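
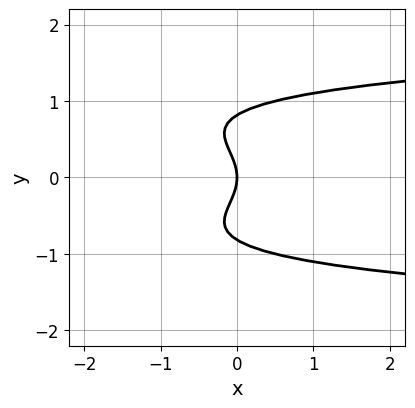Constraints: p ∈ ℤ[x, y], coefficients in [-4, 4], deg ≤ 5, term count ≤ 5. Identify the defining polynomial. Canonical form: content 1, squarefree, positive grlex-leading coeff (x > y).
(a) The degree is 4 — a generic line meets the curve in up to 4 points.
(b) Symmetries: mirror symmetry y ↦ −y ⇒ only even powers of y.
(c) Against the integer gridlines: one x-axis crossing is at x = 0; it crosses the y-axis at the gridline y = 0.
(d) Assembling these constraints gives the stated polynomial.

3*y^4 - 2*y^2 - 2*x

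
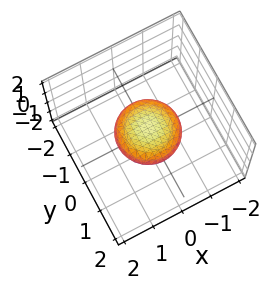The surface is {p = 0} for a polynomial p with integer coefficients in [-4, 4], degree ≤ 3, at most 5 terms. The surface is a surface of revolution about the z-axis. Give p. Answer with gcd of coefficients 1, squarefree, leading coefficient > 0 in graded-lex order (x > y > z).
x^2 + y^2 + 3*z^2 - 1

(a) deg p = 2. The shape is more complex than any degree-1 surface.
(b) Symmetries: every cross-section ⟂ z is a circle, so x, y appear only via x² + y².
(c) From the visible intercepts: among the integer gridlines, it crosses the x-axis at x ∈ {-1, 1}; among the integer gridlines, it crosses the y-axis at y ∈ {-1, 1}; a circular section at z = 0 has radius exactly 1.
(d) Assembling these constraints gives the stated polynomial.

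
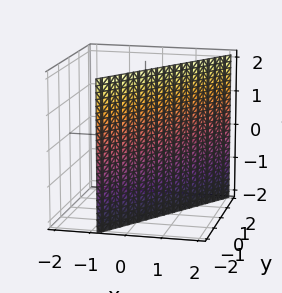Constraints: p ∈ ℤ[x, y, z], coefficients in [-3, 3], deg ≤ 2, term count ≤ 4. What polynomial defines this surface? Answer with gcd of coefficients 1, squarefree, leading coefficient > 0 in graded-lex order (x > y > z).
3*x - 2*y - 2

1. Degree: the surface is flat (a plane), so deg p = 1.
2. From the axis intercepts and sections: it misses every integer gridline on the z-axis; it meets the y-axis at y = -1 (among the integer gridlines).
3. Assembling these constraints gives the stated polynomial.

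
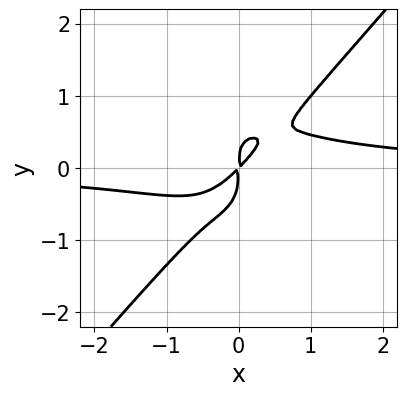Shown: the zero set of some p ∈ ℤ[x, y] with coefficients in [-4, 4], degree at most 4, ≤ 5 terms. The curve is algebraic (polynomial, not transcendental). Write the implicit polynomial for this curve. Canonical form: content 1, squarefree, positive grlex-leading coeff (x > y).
1. Degree: a generic line meets the curve in up to 4 points, so deg p = 4.
2. Matching integer coefficients to the picture gives p.

3*x^3*y - 2*y^4 - x*y^2 - 2*x^2 + 2*x*y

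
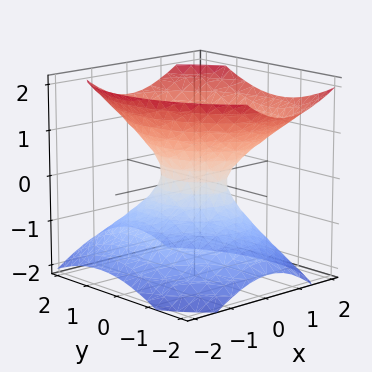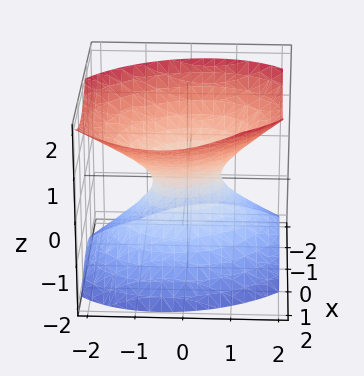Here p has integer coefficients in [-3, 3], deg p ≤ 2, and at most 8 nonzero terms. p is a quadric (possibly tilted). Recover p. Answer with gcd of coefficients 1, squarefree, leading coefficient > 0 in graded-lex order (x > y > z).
3*x^2 + x*y - x*z + 2*y^2 - 3*z^2 - 1

First, deg p = 2. The shape is more complex than any degree-1 surface.
Then, from the visible intercepts: no z-intercept at any integer in the box.
Finally, solving for integer coefficients yields p as stated.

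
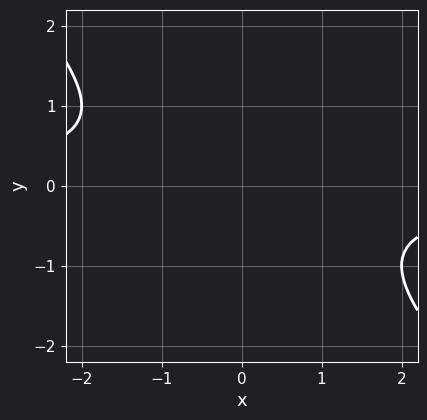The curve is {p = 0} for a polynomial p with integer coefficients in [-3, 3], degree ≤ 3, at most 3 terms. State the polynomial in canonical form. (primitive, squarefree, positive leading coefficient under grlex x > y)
x*y + y^2 + 1

Degree: the shape is more complex than any degree-1 curve, so deg p = 2.
From the visible intercepts: the curve avoids every integer x-axis point in the box; the curve avoids every integer y-axis point in the box.
Together with the visible shape, these determine p as stated.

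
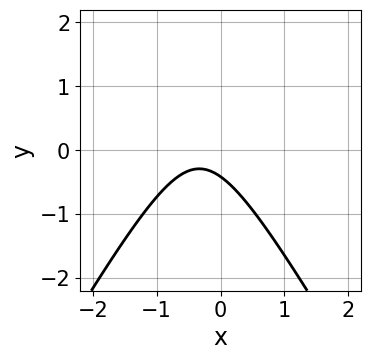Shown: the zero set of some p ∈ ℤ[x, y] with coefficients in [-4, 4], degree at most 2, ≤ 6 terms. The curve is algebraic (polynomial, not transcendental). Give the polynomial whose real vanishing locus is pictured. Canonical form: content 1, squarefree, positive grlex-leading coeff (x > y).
3*x^2 - y^2 + 2*x + 2*y + 1

(a) Degree: the shape is more complex than any degree-1 curve, so deg p = 2.
(b) From the axis intercepts and sections: it misses every integer gridline on the x-axis.
(c) Putting this together gives p.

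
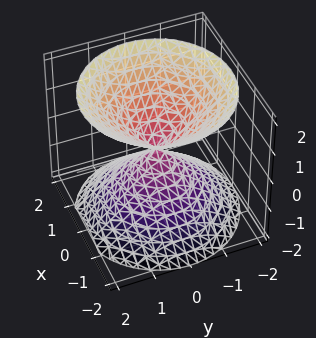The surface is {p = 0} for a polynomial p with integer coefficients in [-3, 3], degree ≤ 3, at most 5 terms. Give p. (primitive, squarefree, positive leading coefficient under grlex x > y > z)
x^2 + y^2 - z^2

The picture has 2 separate pieces.
deg p = 2.
Symmetries: the z ↦ −z reflection is a symmetry, so z appears only in even powers; rotational symmetry about the z-axis ⇒ p depends on x, y only through x² + y².
Observable constraints: it meets the z-axis at z = 0 (among the integer gridlines); it crosses the x-axis at the gridline x = 0; it crosses the y-axis at the gridline y = 0.
Matching integer coefficients to the picture gives p.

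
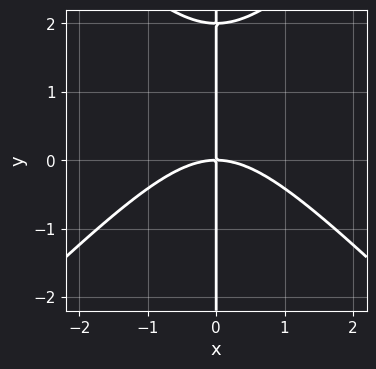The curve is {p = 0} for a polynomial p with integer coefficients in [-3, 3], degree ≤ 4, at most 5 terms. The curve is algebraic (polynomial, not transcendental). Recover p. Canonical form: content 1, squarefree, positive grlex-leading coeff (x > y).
(a) The degree is 3 — no degree-2 curve has this shape.
(b) From the axis intercepts and sections: it crosses the x-axis at the gridline x = 0; every point of the y-axis in the box is on the curve.
(c) Together with the visible shape, these determine p as stated.

x^3 - x*y^2 + 2*x*y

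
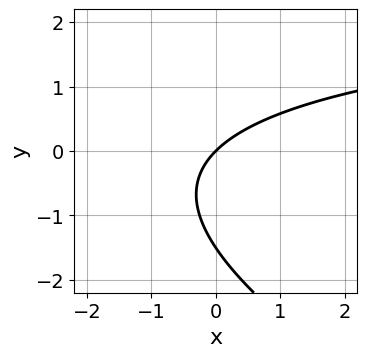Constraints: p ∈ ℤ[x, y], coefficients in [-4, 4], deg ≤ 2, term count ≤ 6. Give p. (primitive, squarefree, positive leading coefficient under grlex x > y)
x*y + 2*y^2 - 3*x + 3*y

(a) The degree is 2 — the shape is more complex than any degree-1 curve.
(b) Reading off the gridlines: one y-axis crossing is at y = 0; it crosses the x-axis at the gridline x = 0.
(c) Together with the visible shape, these determine p as stated.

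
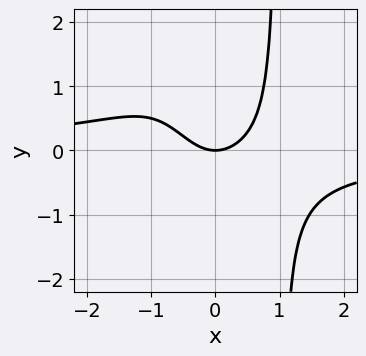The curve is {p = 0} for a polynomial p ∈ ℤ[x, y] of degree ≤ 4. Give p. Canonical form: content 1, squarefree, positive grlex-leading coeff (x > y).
x^3*y + x^2 - y

1. Degree: a generic line meets the curve in up to 4 points, so deg p = 4.
2. Checking where it meets the axes: it crosses the y-axis at the gridline y = 0; it meets the x-axis at x = 0 (among the integer gridlines).
3. Solving for integer coefficients yields p as stated.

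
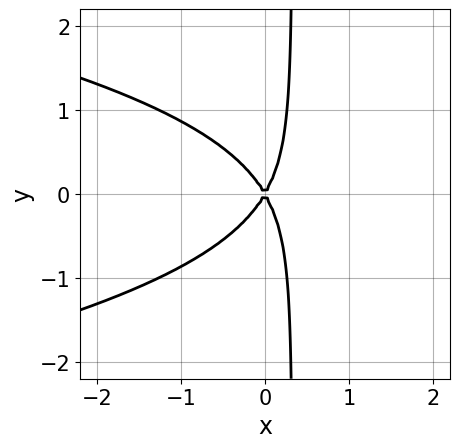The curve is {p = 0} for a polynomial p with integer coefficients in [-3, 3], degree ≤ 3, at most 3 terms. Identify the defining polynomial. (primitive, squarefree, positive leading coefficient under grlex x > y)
(a) Degree: a generic line meets the curve in up to 3 points, so deg p = 3.
(b) Symmetries: mirror symmetry y ↦ −y ⇒ only even powers of y.
(c) Reading off the gridlines: one y-axis crossing is at y = 0; it crosses the x-axis at the gridline x = 0.
(d) The integer polynomial consistent with all of this is the stated p.

3*x*y^2 + 3*x^2 - y^2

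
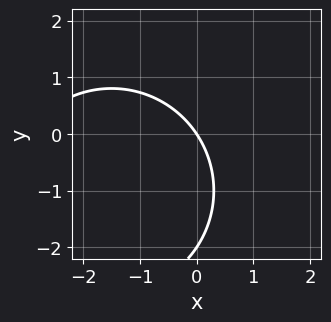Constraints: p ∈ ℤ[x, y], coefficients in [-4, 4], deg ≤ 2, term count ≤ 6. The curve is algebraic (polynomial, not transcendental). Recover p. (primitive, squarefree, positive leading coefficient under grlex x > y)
x^2 + y^2 + 3*x + 2*y

1. The degree is 2 — no degree-1 curve has this shape.
2. Checking where it meets the axes: the y-axis gridline crossings are at y ∈ {-2, 0}; one x-axis crossing is at x = 0.
3. Together with the visible shape, these determine p as stated.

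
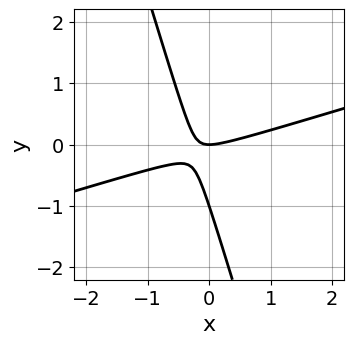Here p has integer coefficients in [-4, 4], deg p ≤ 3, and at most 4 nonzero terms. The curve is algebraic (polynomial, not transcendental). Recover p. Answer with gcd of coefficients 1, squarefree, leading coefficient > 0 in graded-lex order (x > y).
First, deg p = 2.
Then, from the visible intercepts: it meets the x-axis at x = 0 (among the integer gridlines); the y-axis gridline crossings are at y ∈ {-1, 0}.
Finally, solving for integer coefficients yields p as stated.

x^2 - 3*x*y - y^2 - y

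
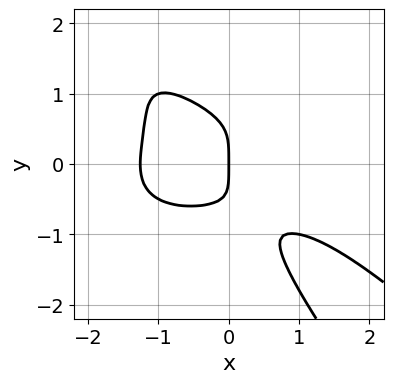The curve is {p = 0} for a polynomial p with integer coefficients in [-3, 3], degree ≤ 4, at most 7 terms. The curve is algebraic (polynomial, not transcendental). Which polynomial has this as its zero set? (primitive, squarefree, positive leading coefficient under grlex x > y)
Degree: a generic line meets the curve in up to 4 points, so deg p = 4.
From the visible intercepts: it crosses the y-axis at the gridline y = 0; it crosses the x-axis at the gridline x = 0.
Matching integer coefficients to the picture gives p.

x^4 + 3*x*y^3 + 2*y^4 - 2*x*y^2 + 2*x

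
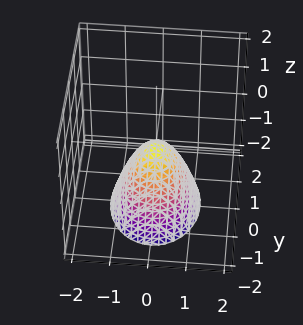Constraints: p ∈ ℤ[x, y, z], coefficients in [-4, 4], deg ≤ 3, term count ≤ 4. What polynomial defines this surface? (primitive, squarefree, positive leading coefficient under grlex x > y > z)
3*x^2 + 2*y^2 + 2*z

deg p = 2. A paraboloid; a quadric.
Symmetries: the y ↦ −y reflection is a symmetry, so y appears only in even powers; it's symmetric under x → −x, forcing even powers of x.
Reading off the gridlines: it crosses the z-axis at the gridline z = 0; it meets the x-axis at x = 0 (among the integer gridlines).
Assembling these constraints gives the stated polynomial.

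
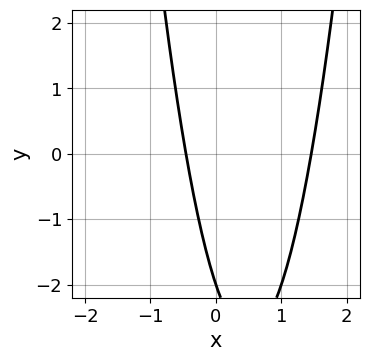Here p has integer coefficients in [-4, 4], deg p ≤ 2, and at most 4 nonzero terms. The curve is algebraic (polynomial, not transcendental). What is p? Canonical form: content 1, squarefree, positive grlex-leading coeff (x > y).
3*x^2 - 3*x - y - 2

Degree: a generic line meets the curve in up to 2 points, so deg p = 2.
From the visible intercepts: it crosses the y-axis at the gridline y = -2.
Fitting integer coefficients to these (and the overall shape) gives p.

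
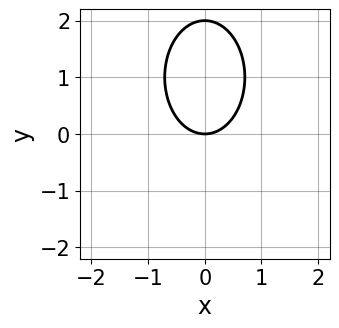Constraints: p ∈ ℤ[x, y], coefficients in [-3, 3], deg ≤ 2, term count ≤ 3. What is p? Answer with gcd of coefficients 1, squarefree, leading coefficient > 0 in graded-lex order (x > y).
Degree: a generic line meets the curve in up to 2 points, so deg p = 2.
Symmetries: mirror symmetry x ↦ −x ⇒ only even powers of x.
From the visible intercepts: it meets the x-axis at x = 0 (among the integer gridlines); among the integer gridlines, it crosses the y-axis at y ∈ {0, 2}.
Fitting integer coefficients to these (and the overall shape) gives p.

2*x^2 + y^2 - 2*y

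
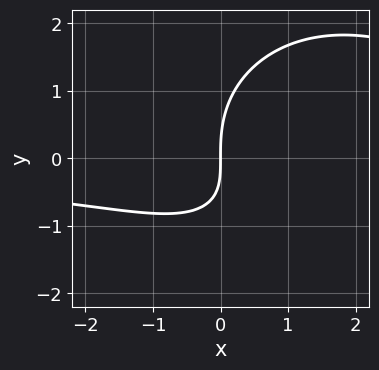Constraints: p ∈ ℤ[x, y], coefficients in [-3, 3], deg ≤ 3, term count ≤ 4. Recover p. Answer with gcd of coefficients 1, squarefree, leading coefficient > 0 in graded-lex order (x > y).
x^2*y + y^3 - 2*x*y - 3*x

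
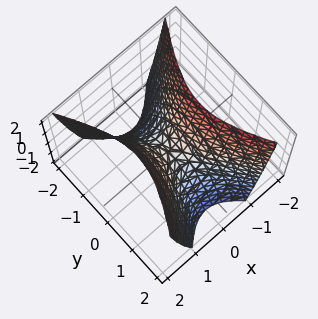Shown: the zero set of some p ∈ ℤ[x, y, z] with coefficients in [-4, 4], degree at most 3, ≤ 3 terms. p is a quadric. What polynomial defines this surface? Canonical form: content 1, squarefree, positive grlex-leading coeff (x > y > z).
(a) deg p = 2. A saddle surface; a quadric.
(b) Symmetries: the y ↦ −y reflection is a symmetry, so y appears only in even powers; mirror symmetry x ↦ −x ⇒ only even powers of x.
(c) Observable constraints: it crosses the z-axis at the gridline z = 0; one x-axis crossing is at x = 0; it meets the y-axis at y = 0 (among the integer gridlines).
(d) Fitting integer coefficients to these (and the overall shape) gives p.

2*x^2 - y^2 - z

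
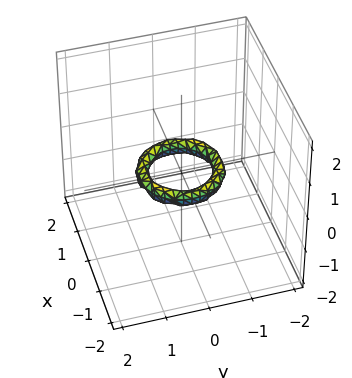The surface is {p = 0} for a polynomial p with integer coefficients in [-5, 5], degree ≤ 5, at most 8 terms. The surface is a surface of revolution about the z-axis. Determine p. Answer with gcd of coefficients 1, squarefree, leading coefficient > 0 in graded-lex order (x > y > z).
First, the degree is 4 — the shape is more complex than any degree-3 surface.
Next, symmetry: the surface is invariant under rotation about z: p = q(x² + y², z).
Then, from the axis intercepts and sections: a circular section at z = 0 has radius between 0 and 1; the y-axis gridline crossings are at y ∈ {-1, 1}; among the integer gridlines, it crosses the x-axis at x ∈ {-1, 1}; it misses every integer gridline on the z-axis.
Finally, putting this together gives p.

2*x^4 + 4*x^2*y^2 + 2*y^4 - 3*x^2 - 3*y^2 + 3*z^2 + 1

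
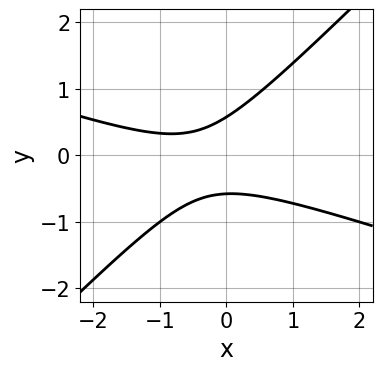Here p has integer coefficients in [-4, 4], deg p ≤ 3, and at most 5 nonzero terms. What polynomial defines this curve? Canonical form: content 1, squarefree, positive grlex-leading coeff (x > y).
Degree: a generic line meets the curve in up to 2 points, so deg p = 2.
Observable constraints: it misses every integer gridline on the x-axis.
The integer polynomial consistent with all of this is the stated p.

x^2 + 2*x*y - 3*y^2 + x + 1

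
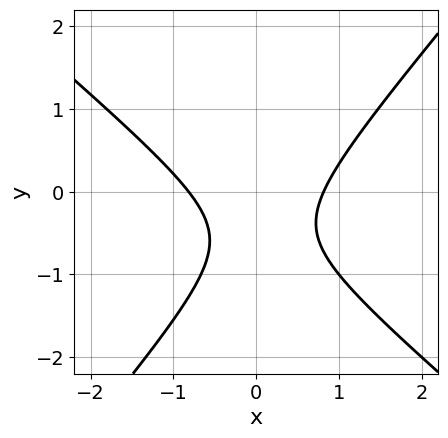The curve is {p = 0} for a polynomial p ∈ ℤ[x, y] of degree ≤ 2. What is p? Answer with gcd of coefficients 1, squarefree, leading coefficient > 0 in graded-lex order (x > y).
(a) Degree: no degree-1 curve has this shape, so deg p = 2.
(b) From the axis intercepts and sections: no y-intercept at any integer in the box.
(c) The integer polynomial consistent with all of this is the stated p.

3*x^2 + x*y - 3*y^2 - 3*y - 2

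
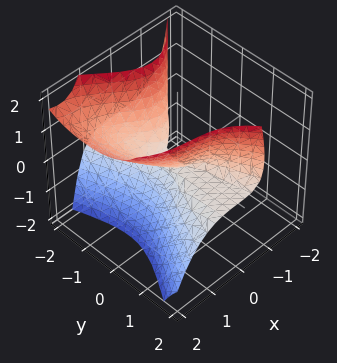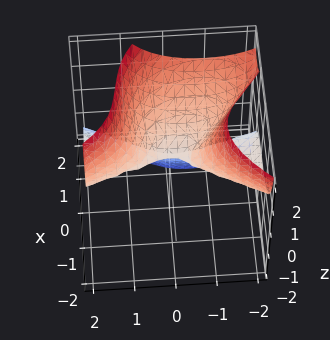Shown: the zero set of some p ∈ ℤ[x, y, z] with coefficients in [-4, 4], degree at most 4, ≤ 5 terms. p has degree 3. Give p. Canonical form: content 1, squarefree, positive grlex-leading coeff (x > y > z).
The degree is 3 — no degree-2 surface has this shape.
Observable constraints: every point of the y-axis in the box is on the surface; one x-axis crossing is at x = 0.
Matching integer coefficients to the picture gives p.

x^3 - x^2*z + x*y*z + y^2*z - z^2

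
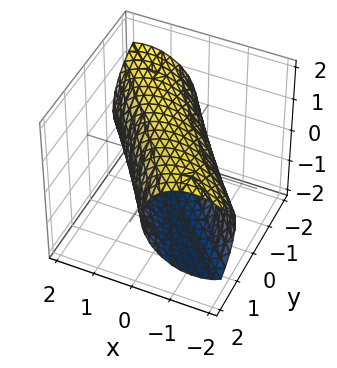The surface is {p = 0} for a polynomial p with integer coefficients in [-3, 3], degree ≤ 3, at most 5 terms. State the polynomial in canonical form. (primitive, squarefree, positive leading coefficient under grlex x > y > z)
(a) The degree is 2 — no degree-1 surface has this shape.
(b) Solving for integer coefficients yields p as stated.

2*x^2 + 3*x*y + y^2 + 2*z^2 - 3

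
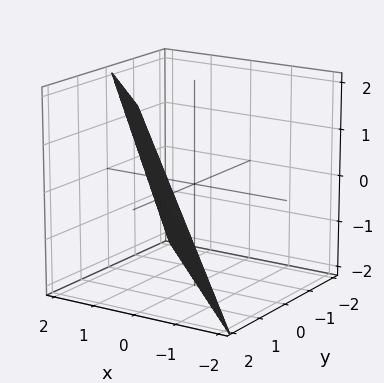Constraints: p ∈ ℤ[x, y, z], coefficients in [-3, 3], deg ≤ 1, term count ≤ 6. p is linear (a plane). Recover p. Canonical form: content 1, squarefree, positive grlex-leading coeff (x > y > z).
2*x + 2*y - z - 2

1. The degree is 1 — every cross-section is a straight line — this is a plane.
2. Observable constraints: it meets the z-axis at z = -2 (among the integer gridlines); it meets the y-axis at y = 1 (among the integer gridlines); it crosses the x-axis at the gridline x = 1.
3. Assembling these constraints gives the stated polynomial.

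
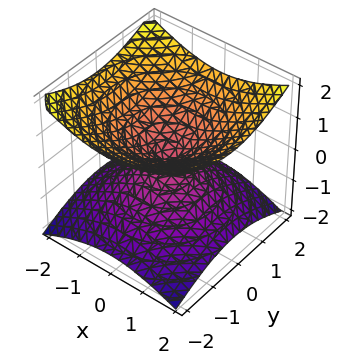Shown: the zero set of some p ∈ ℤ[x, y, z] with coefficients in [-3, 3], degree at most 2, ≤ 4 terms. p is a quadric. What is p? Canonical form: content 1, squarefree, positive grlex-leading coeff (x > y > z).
1. deg p = 2. Two nappes meeting at a single point; a quadric.
2. Symmetries: it's symmetric under z → −z, forcing even powers of z; the surface is invariant under rotation about z: p = q(x² + y², z).
3. Checking where it meets the axes: it meets the y-axis at y = 0 (among the integer gridlines); a circular section at z = -1 has radius between 1 and 2.
4. Solving for integer coefficients yields p as stated.

x^2 + y^2 - 2*z^2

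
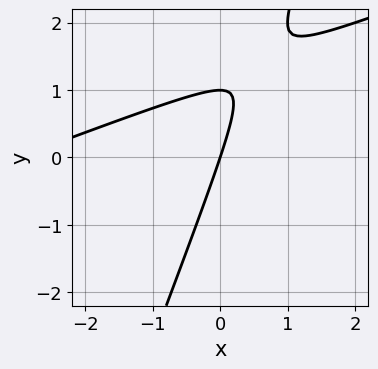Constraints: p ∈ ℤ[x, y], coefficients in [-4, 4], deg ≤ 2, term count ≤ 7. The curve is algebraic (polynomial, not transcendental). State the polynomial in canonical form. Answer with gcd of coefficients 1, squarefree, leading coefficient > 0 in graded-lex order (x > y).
x^2 - 3*x*y + y^2 + 3*x - y

First, degree: no degree-1 curve has this shape, so deg p = 2.
Next, against the integer gridlines: the y-axis gridline crossings are at y ∈ {0, 1}; it meets the x-axis at x = 0 (among the integer gridlines).
Finally, the integer polynomial consistent with all of this is the stated p.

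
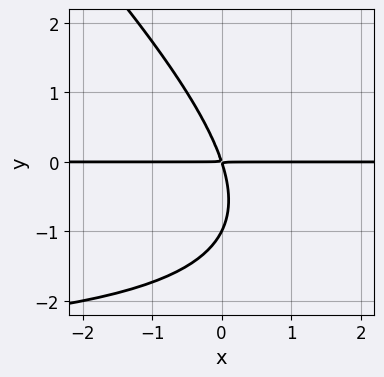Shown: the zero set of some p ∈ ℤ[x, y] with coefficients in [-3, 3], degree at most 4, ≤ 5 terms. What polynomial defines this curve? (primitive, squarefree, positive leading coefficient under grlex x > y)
x*y^2 + y^3 + 3*x*y + y^2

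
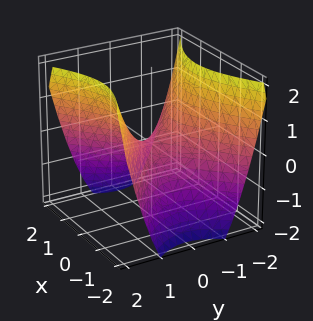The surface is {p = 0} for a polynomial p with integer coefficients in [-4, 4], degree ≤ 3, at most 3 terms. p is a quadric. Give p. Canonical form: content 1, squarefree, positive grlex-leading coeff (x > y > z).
First, the degree is 2 — a saddle surface; a quadric.
Then, symmetries: mirror symmetry y ↦ −y ⇒ only even powers of y; mirror symmetry x ↦ −x ⇒ only even powers of x.
Next, reading off the gridlines: it meets the z-axis at z = 0 (among the integer gridlines); one x-axis crossing is at x = 0; one y-axis crossing is at y = 0.
Finally, these observations pin down the coefficients.

2*x^2 - 3*y^2 + 3*z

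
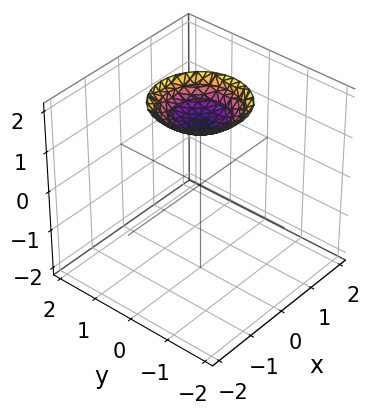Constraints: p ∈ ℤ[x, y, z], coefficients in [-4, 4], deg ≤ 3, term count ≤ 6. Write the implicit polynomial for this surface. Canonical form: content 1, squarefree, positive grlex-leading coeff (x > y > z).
x^2 + y^2 - 2*z + 3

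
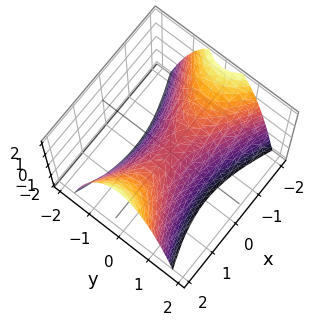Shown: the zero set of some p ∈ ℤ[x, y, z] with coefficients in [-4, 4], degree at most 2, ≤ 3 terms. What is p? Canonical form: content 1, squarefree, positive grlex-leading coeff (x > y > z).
x^2 - 3*y^2 - 2*z

deg p = 2. A hyperbolic paraboloid; a quadric.
Symmetries: the x ↦ −x reflection is a symmetry, so x appears only in even powers; the y ↦ −y reflection is a symmetry, so y appears only in even powers.
From the visible intercepts: it meets the y-axis at y = 0 (among the integer gridlines); it crosses the x-axis at the gridline x = 0; it crosses the z-axis at the gridline z = 0.
Matching integer coefficients to the picture gives p.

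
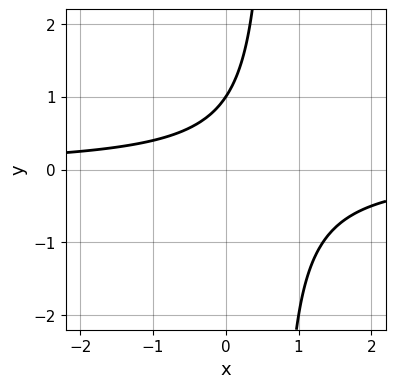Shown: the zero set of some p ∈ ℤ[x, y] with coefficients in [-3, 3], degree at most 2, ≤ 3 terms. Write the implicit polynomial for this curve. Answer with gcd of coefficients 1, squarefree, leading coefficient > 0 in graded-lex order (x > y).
3*x*y - 2*y + 2

Degree: the shape is more complex than any degree-1 curve, so deg p = 2.
Against the integer gridlines: the curve avoids every integer x-axis point in the box; one y-axis crossing is at y = 1.
The integer polynomial consistent with all of this is the stated p.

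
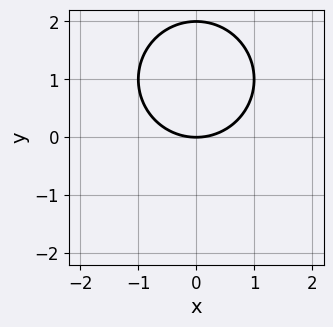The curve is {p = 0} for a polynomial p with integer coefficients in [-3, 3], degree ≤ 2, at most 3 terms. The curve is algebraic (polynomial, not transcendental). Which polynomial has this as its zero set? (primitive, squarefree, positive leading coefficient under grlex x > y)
x^2 + y^2 - 2*y

(a) The degree is 2 — the shape is more complex than any degree-1 curve.
(b) Symmetries: the x ↦ −x reflection is a symmetry, so x appears only in even powers.
(c) Reading off the gridlines: one x-axis crossing is at x = 0; among the integer gridlines, it crosses the y-axis at y ∈ {0, 2}.
(d) Matching integer coefficients to the picture gives p.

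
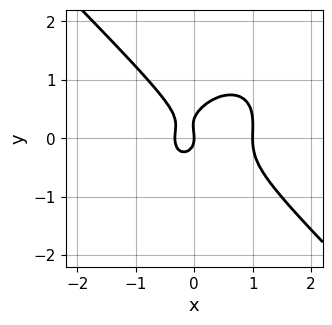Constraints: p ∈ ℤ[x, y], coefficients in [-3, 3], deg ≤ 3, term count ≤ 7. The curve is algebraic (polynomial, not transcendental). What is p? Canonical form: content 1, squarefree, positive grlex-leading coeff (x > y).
First, deg p = 3. A generic line meets the curve in up to 3 points.
Then, against the integer gridlines: it crosses the y-axis at the gridline y = 0; the x-axis gridline crossings are at x ∈ {0, 1}.
Finally, solving for integer coefficients yields p as stated.

3*x^3 + 3*y^3 - 2*x^2 - y^2 - x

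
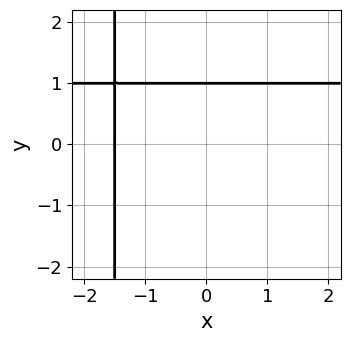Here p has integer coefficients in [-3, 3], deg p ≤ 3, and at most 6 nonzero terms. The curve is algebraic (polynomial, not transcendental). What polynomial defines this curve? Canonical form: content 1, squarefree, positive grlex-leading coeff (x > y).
2*x*y - 2*x + 3*y - 3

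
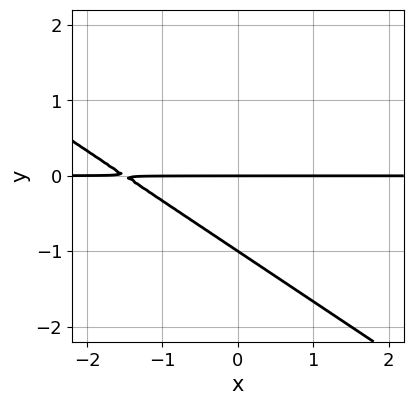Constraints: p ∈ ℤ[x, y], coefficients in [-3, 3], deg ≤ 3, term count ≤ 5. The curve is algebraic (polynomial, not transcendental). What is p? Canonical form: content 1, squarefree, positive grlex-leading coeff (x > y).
1. deg p = 2. A generic line meets the curve in up to 2 points.
2. From the visible intercepts: the visible x-axis segment lies entirely on the curve; the y-axis gridline crossings are at y ∈ {-1, 0}.
3. Fitting integer coefficients to these (and the overall shape) gives p.

2*x*y + 3*y^2 + 3*y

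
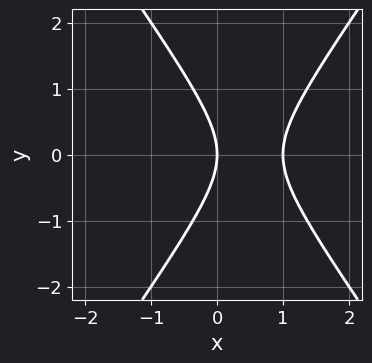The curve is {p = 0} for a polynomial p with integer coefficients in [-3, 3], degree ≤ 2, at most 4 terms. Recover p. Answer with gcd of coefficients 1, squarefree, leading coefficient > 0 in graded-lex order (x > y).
2*x^2 - y^2 - 2*x

1. The degree is 2 — the shape is more complex than any degree-1 curve.
2. Symmetries: the y ↦ −y reflection is a symmetry, so y appears only in even powers.
3. From the axis intercepts and sections: it crosses the y-axis at the gridline y = 0; among the integer gridlines, it crosses the x-axis at x ∈ {0, 1}.
4. Fitting integer coefficients to these (and the overall shape) gives p.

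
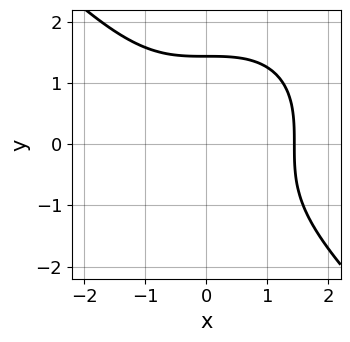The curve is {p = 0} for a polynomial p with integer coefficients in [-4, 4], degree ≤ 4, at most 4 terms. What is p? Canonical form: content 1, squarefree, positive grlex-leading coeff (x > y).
First, deg p = 3.
Finally, solving for integer coefficients yields p as stated.

x^3 + y^3 - 3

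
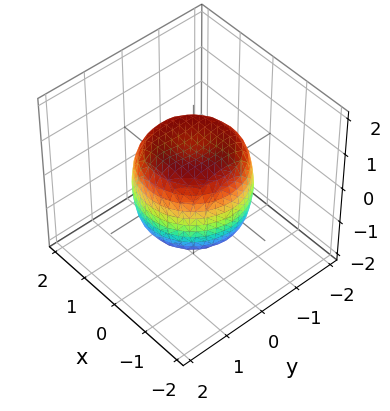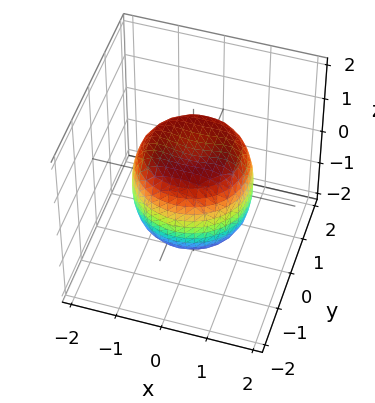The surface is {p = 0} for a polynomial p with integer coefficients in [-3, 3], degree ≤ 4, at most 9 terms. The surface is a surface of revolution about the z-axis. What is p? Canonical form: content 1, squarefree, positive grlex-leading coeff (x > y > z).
x^4 + 2*x^2*y^2 + y^4 - x^2 - y^2 + z^2 - 1

First, the degree is 4 — the shape is more complex than any degree-3 surface.
Next, by symmetry, the surface is invariant under rotation about z: p = q(x² + y², z).
Then, from the axis intercepts and sections: a circular section at z = 1 has radius exactly 1; the z-axis gridline crossings are at z ∈ {-1, 1}.
Finally, solving for integer coefficients yields p as stated.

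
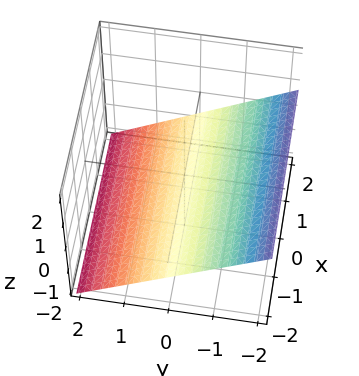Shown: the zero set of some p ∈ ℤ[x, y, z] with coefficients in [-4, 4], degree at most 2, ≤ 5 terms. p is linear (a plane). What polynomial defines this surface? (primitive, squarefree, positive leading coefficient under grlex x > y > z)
2*y + 3*z + 2

deg p = 1. Every cross-section is a straight line — this is a plane.
Reading off the gridlines: no x-intercept at any integer in the box; one y-axis crossing is at y = -1.
These observations pin down the coefficients.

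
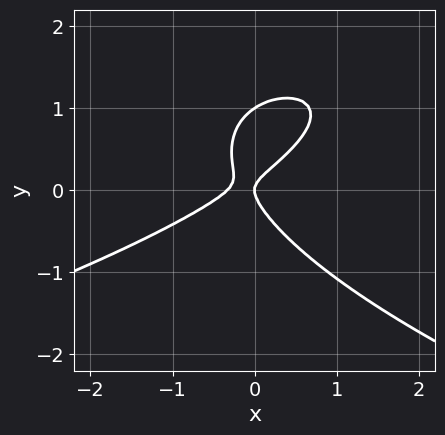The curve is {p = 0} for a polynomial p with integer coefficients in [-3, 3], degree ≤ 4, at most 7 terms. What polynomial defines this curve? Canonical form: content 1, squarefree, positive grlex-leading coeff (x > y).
3*y^3 + 3*x^2 - 3*x*y - 3*y^2 + x

First, deg p = 3. The shape is more complex than any degree-2 curve.
Next, from the axis intercepts and sections: the y-axis gridline crossings are at y ∈ {0, 1}; it meets the x-axis at x = 0 (among the integer gridlines).
Finally, together with the visible shape, these determine p as stated.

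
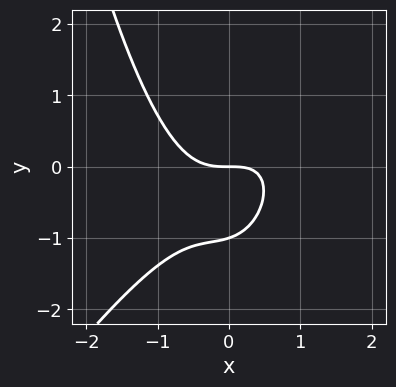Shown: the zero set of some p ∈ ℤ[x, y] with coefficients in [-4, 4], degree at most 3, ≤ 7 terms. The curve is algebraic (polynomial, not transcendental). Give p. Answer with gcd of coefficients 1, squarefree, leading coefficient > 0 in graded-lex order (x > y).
3*x^3 - 2*x^2*y - x*y + 3*y^2 + 3*y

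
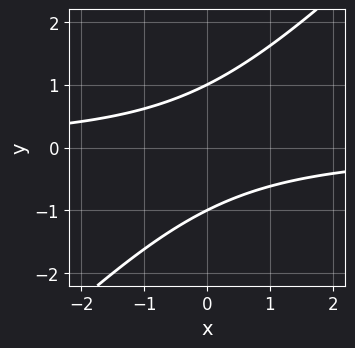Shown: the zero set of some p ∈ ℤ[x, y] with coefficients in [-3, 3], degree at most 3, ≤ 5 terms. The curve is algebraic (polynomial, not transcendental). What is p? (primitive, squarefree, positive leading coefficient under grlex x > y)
First, the degree is 2 — a generic line meets the curve in up to 2 points.
Then, observable constraints: among the integer gridlines, it crosses the y-axis at y ∈ {-1, 1}; the curve avoids every integer x-axis point in the box.
Finally, assembling these constraints gives the stated polynomial.

x*y - y^2 + 1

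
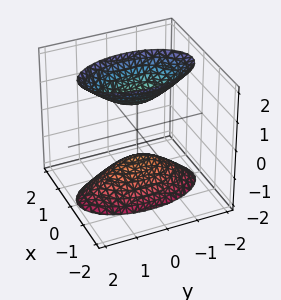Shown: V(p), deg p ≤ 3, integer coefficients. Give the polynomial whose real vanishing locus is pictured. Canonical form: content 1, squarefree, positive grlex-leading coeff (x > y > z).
1. The picture has 2 separate pieces. Treating them together as one polynomial.
2. The degree is 2 — two separate bowl-shaped sheets opening away from each other; a quadric.
3. Symmetries: the x ↦ −x reflection is a symmetry, so x appears only in even powers; mirror symmetry y ↦ −y ⇒ only even powers of y; mirror symmetry z ↦ −z ⇒ only even powers of z.
4. Against the integer gridlines: no y-intercept at any integer in the box; the surface avoids every integer x-axis point in the box; among the integer gridlines, it crosses the z-axis at z ∈ {-1, 1}.
5. Putting this together gives p.

3*x^2 + y^2 - z^2 + 1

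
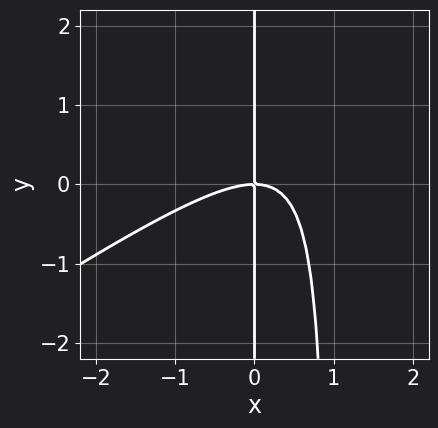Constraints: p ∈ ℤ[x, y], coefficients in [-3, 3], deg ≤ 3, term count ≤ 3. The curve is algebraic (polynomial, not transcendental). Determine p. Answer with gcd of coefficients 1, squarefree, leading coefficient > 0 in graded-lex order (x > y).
The degree is 3 — no degree-2 curve has this shape.
Checking where it meets the axes: every point of the y-axis in the box is on the curve; it meets the x-axis at x = 0 (among the integer gridlines).
Solving for integer coefficients yields p as stated.

2*x^3 - 3*x^2*y + 3*x*y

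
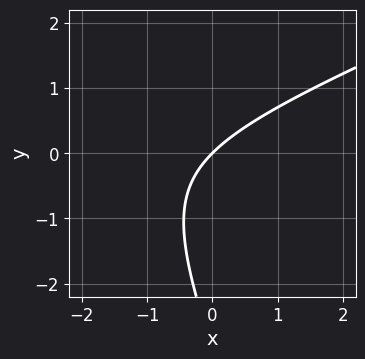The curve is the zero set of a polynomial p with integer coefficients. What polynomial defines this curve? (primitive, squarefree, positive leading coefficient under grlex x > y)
x^2 - 2*x*y - y^2 + 3*x - 3*y

(a) Degree: the shape is more complex than any degree-1 curve, so deg p = 2.
(b) Against the integer gridlines: it crosses the y-axis at the gridline y = 0; one x-axis crossing is at x = 0.
(c) Fitting integer coefficients to these (and the overall shape) gives p.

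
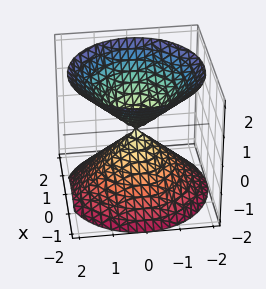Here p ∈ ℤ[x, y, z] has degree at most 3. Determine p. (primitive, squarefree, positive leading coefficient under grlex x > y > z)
1. The picture has 2 separate pieces.
2. The degree is 2 — a double cone through the origin; a quadric.
3. Symmetries: mirror symmetry z ↦ −z ⇒ only even powers of z; rotational symmetry about the z-axis ⇒ p depends on x, y only through x² + y².
4. From the axis intercepts and sections: it meets the z-axis at z = 0 (among the integer gridlines); one x-axis crossing is at x = 0; a circular section at z = -1 has radius exactly 1; it crosses the y-axis at the gridline y = 0.
5. Together with the visible shape, these determine p as stated.

x^2 + y^2 - z^2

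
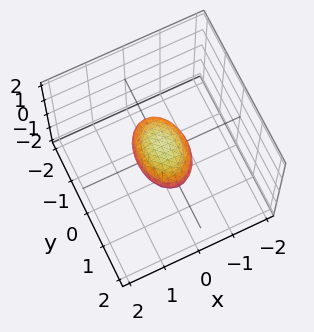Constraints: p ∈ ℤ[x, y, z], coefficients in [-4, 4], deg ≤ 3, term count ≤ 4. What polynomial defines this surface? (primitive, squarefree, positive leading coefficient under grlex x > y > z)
(a) The degree is 2 — a closed, bounded, convex surface; a quadric.
(b) Symmetries: mirror symmetry x ↦ −x ⇒ only even powers of x; mirror symmetry z ↦ −z ⇒ only even powers of z; the y ↦ −y reflection is a symmetry, so y appears only in even powers.
(c) Checking where it meets the axes: the y-axis gridline crossings are at y ∈ {-1, 1}.
(d) Matching integer coefficients to the picture gives p.

2*x^2 + y^2 + 3*z^2 - 1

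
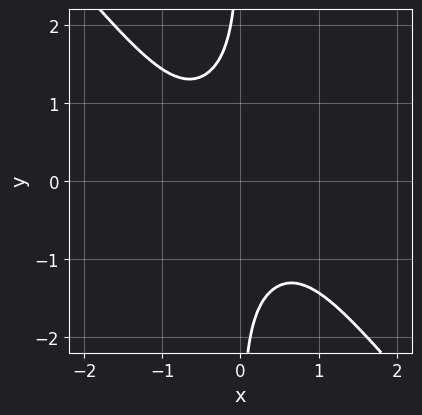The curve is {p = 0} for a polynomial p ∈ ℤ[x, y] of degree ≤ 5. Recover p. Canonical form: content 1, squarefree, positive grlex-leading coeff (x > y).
x^4 - 2*x^3*y + 2*x*y^3 + 2

(a) The degree is 4 — no degree-3 curve has this shape.
(b) Observable constraints: no x-intercept at any integer in the box; no y-intercept at any integer in the box.
(c) These observations pin down the coefficients.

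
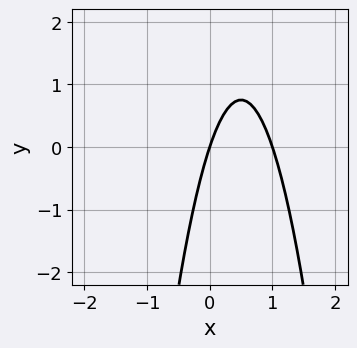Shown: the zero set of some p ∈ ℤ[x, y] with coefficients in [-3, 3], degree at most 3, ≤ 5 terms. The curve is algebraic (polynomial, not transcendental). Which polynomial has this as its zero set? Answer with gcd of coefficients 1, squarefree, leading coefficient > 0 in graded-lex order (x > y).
3*x^2 - 3*x + y

(a) Degree: the shape is more complex than any degree-1 curve, so deg p = 2.
(b) From the visible intercepts: the x-axis gridline crossings are at x ∈ {0, 1}; it meets the y-axis at y = 0 (among the integer gridlines).
(c) Together with the visible shape, these determine p as stated.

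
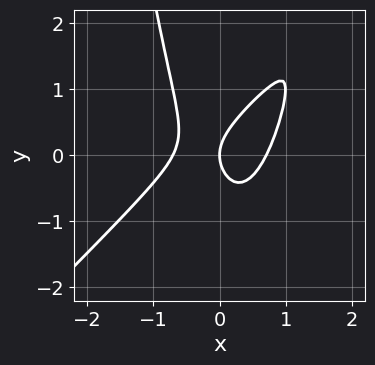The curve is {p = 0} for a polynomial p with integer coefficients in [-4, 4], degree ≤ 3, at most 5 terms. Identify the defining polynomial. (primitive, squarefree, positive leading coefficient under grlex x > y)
First, deg p = 3. No degree-2 curve has this shape.
Then, from the visible intercepts: it crosses the y-axis at the gridline y = 0; it meets the x-axis at x = 0 (among the integer gridlines).
Finally, the integer polynomial consistent with all of this is the stated p.

2*x^3 - 2*x^2*y + y^2 - x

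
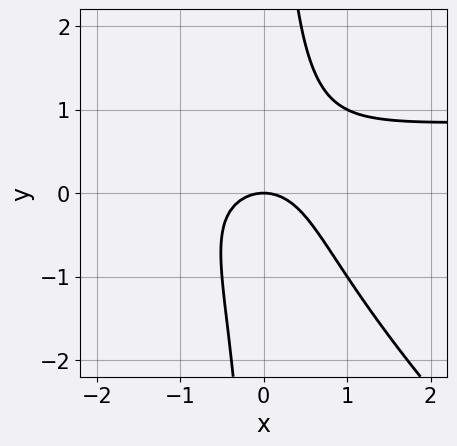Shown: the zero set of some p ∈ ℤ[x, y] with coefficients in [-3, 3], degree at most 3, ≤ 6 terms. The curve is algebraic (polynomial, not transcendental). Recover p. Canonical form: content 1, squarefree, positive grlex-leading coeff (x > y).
x^2*y + x*y^2 - x^2 - y

1. deg p = 3. No degree-2 curve has this shape.
2. Reading off the gridlines: one y-axis crossing is at y = 0; it meets the x-axis at x = 0 (among the integer gridlines).
3. Together with the visible shape, these determine p as stated.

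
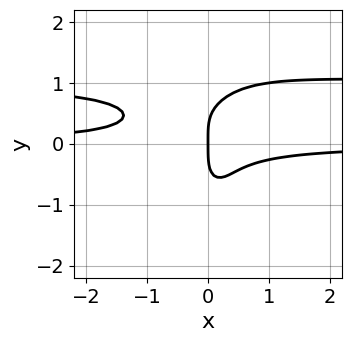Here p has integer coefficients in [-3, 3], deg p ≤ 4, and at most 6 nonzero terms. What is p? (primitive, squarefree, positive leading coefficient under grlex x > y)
3*x^2*y^2 + y^4 - 3*x^2*y - x

Degree: the shape is more complex than any degree-3 curve, so deg p = 4.
Checking where it meets the axes: one y-axis crossing is at y = 0; it crosses the x-axis at the gridline x = 0.
Fitting integer coefficients to these (and the overall shape) gives p.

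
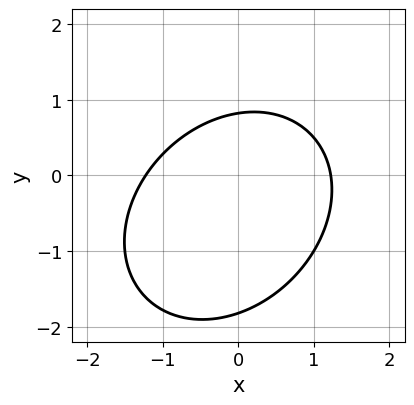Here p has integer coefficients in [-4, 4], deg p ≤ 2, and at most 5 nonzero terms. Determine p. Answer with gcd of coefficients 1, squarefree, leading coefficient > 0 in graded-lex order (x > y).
2*x^2 - x*y + 2*y^2 + 2*y - 3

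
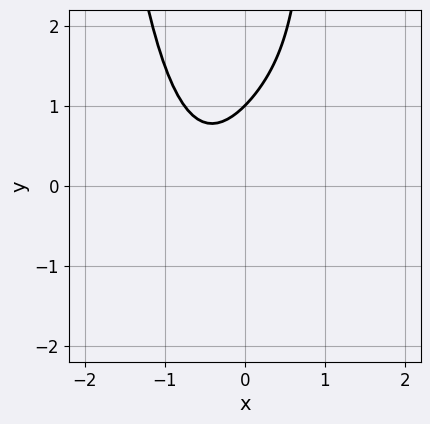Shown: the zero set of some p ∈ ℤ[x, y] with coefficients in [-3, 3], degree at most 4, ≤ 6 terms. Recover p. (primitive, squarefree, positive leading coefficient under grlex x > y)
Degree: a generic line meets the curve in up to 4 points, so deg p = 4.
Checking where it meets the axes: the curve avoids every integer x-axis point in the box; it crosses the y-axis at the gridline y = 1.
Putting this together gives p.

x^4 - x^3 + x*y - y + 1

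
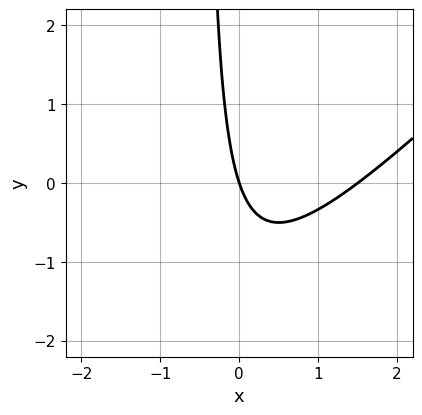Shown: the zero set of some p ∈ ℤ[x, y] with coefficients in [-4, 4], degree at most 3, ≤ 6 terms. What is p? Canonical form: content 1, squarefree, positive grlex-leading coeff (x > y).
2*x^2 - 2*x*y - 3*x - y

1. Degree: the shape is more complex than any degree-1 curve, so deg p = 2.
2. From the visible intercepts: it crosses the y-axis at the gridline y = 0; it crosses the x-axis at the gridline x = 0.
3. Putting this together gives p.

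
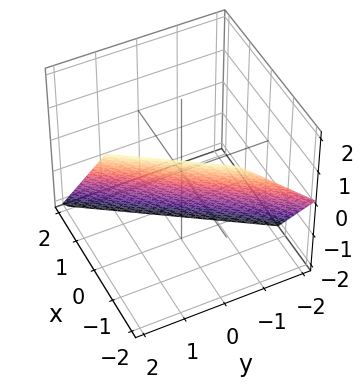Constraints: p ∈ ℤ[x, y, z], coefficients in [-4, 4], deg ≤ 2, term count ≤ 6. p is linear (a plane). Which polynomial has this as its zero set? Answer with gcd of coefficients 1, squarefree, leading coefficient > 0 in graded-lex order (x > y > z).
3*x - 2*y + 2*z + 2

deg p = 1. Every cross-section is a straight line — this is a plane.
Against the integer gridlines: it crosses the z-axis at the gridline z = -1; it crosses the y-axis at the gridline y = 1.
Assembling these constraints gives the stated polynomial.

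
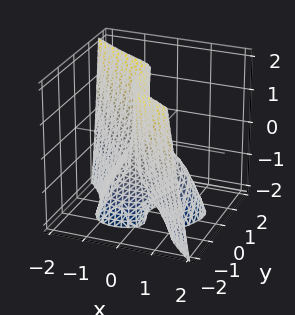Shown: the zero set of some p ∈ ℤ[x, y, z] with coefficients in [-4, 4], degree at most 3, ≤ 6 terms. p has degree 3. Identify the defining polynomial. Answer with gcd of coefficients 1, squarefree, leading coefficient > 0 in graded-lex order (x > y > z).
2*x^3 + 3*y^3 - 2*x*y + 2*x*z + 3*y^2

deg p = 3.
From the visible intercepts: the y-axis gridline crossings are at y ∈ {-1, 0}; it meets the x-axis at x = 0 (among the integer gridlines); the visible z-axis segment lies entirely on the surface.
The integer polynomial consistent with all of this is the stated p.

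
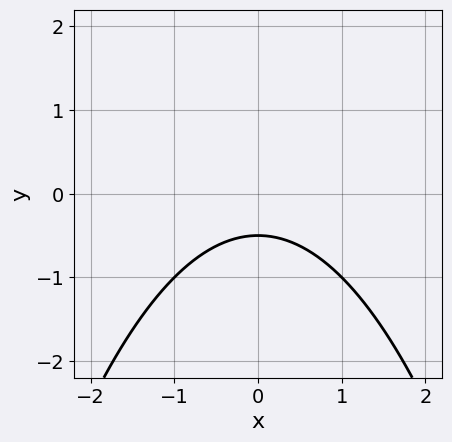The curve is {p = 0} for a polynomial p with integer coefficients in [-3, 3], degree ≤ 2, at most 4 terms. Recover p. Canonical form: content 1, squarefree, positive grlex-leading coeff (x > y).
First, deg p = 2. No degree-1 curve has this shape.
Then, symmetries: the x ↦ −x reflection is a symmetry, so x appears only in even powers.
Then, from the visible intercepts: no x-intercept at any integer in the box.
Finally, the integer polynomial consistent with all of this is the stated p.

x^2 + 2*y + 1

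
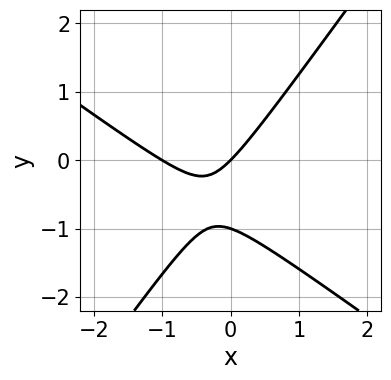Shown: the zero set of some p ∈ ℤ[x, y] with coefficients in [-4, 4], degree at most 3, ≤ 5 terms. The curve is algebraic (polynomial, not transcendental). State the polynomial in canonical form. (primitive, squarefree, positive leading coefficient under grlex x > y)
3*x^2 + 2*x*y - 3*y^2 + 3*x - 3*y

The degree is 2 — the shape is more complex than any degree-1 curve.
Observable constraints: the x-axis gridline crossings are at x ∈ {-1, 0}; the y-axis gridline crossings are at y ∈ {-1, 0}.
Fitting integer coefficients to these (and the overall shape) gives p.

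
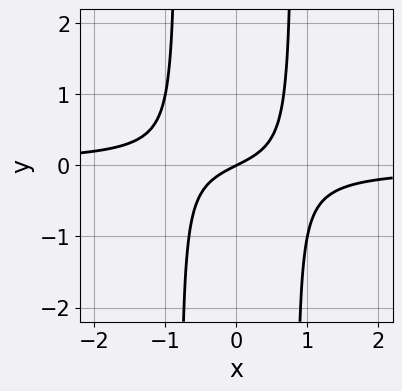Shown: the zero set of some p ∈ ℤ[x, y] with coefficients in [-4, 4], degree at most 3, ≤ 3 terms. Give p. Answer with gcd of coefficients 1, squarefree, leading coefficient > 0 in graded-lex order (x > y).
3*x^2*y + x - 2*y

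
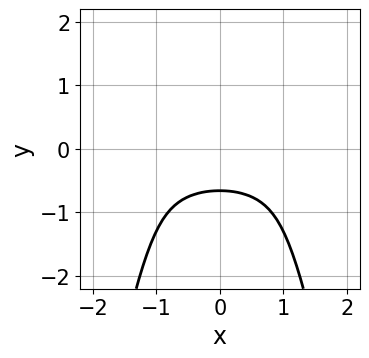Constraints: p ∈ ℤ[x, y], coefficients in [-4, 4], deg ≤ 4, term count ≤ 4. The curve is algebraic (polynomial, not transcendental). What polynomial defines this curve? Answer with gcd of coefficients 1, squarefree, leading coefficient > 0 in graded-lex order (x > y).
First, degree: no degree-3 curve has this shape, so deg p = 4.
Next, symmetries: the x ↦ −x reflection is a symmetry, so x appears only in even powers.
Then, reading off the gridlines: it misses every integer gridline on the x-axis.
Finally, fitting integer coefficients to these (and the overall shape) gives p.

3*x^2*y^2 + 2*y^3 - y^2 + 1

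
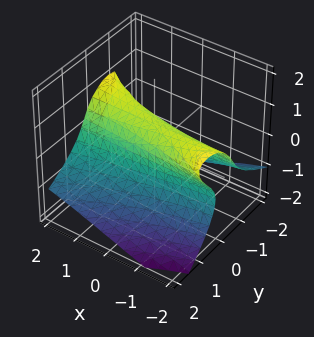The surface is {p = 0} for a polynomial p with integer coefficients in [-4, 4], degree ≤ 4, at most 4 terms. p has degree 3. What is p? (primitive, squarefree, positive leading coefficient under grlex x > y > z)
(a) deg p = 3. A generic line meets the surface in up to 3 points.
(b) From the axis intercepts and sections: no x-intercept at any integer in the box.
(c) These observations pin down the coefficients.

2*x*y*z + 2*z^3 + 3*y^2 - 1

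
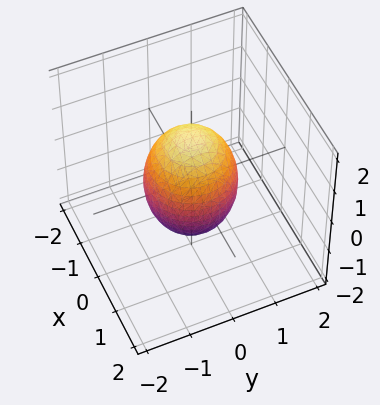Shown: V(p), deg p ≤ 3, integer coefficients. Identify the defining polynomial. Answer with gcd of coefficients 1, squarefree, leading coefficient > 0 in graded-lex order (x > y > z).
The degree is 2 — no degree-1 surface has this shape.
Symmetry: every cross-section ⟂ z is a circle, so x, y appear only via x² + y².
From the axis intercepts and sections: the x-axis gridline crossings are at x ∈ {-1, 1}; a circular section at z = -1 has radius between 0 and 1; the y-axis gridline crossings are at y ∈ {-1, 1}.
The integer polynomial consistent with all of this is the stated p.

2*x^2 + 2*y^2 + z^2 - 2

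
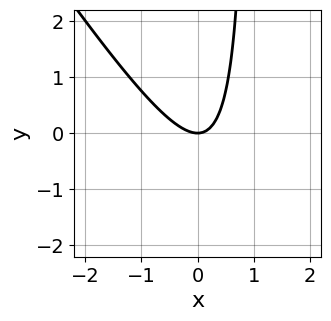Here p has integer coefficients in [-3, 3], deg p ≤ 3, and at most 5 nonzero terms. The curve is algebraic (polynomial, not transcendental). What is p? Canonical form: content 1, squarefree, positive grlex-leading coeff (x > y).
3*x^2 + 2*x*y - 2*y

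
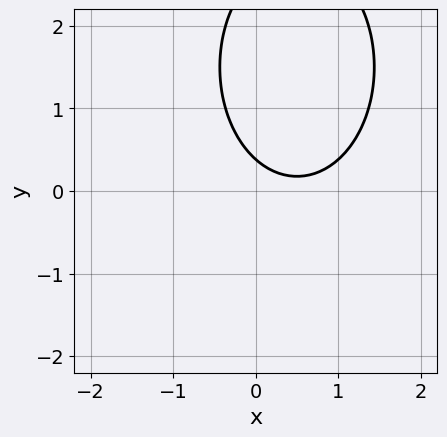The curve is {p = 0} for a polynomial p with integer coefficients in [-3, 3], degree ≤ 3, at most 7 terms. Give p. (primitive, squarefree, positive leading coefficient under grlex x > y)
2*x^2 + y^2 - 2*x - 3*y + 1

First, deg p = 2. The shape is more complex than any degree-1 curve.
Next, against the integer gridlines: the curve avoids every integer x-axis point in the box.
Finally, assembling these constraints gives the stated polynomial.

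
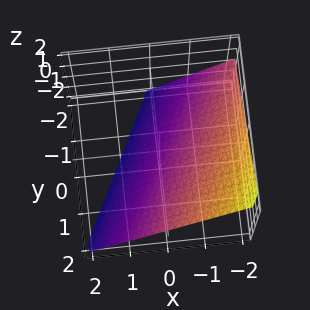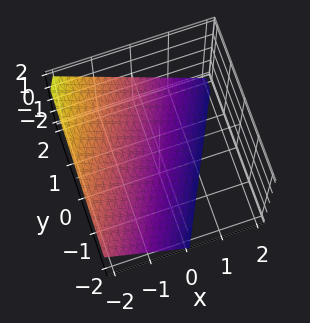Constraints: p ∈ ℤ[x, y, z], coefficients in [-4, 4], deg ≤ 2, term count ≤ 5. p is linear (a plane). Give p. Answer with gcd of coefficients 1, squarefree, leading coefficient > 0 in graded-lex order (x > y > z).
2*x - y + 2*z + 2

(a) Degree: every cross-section is a straight line — this is a plane, so deg p = 1.
(b) Checking where it meets the axes: one x-axis crossing is at x = -1; one z-axis crossing is at z = -1; it meets the y-axis at y = 2 (among the integer gridlines).
(c) Fitting integer coefficients to these (and the overall shape) gives p.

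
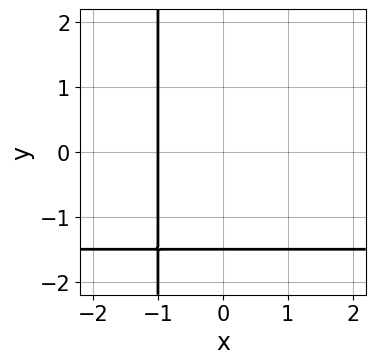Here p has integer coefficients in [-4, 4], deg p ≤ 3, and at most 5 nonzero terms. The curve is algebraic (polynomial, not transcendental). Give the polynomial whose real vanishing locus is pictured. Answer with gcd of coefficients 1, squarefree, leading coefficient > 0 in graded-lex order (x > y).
First, the degree is 2 — no degree-1 curve has this shape.
Next, observable constraints: it meets the x-axis at x = -1 (among the integer gridlines).
Finally, together with the visible shape, these determine p as stated.

2*x*y + 3*x + 2*y + 3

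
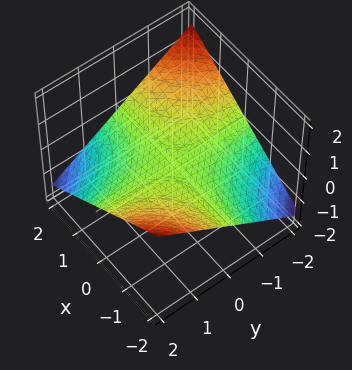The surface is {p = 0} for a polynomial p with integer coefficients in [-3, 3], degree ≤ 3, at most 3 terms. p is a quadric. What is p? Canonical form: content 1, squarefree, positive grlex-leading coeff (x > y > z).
(a) deg p = 2. A saddle surface; a quadric.
(b) Reading off the gridlines: every point of the x-axis in the box is on the surface; one z-axis crossing is at z = 0; every point of the y-axis in the box is on the surface.
(c) Putting this together gives p.

x*y + 3*z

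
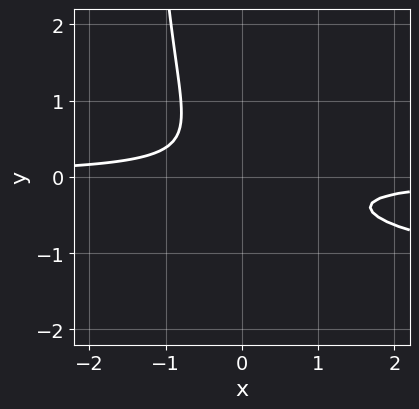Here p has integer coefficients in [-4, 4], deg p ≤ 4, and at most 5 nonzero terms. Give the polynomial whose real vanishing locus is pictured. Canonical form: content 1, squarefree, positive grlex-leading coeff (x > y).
2*x*y^2 + 3*x*y + 3*y^2 + 1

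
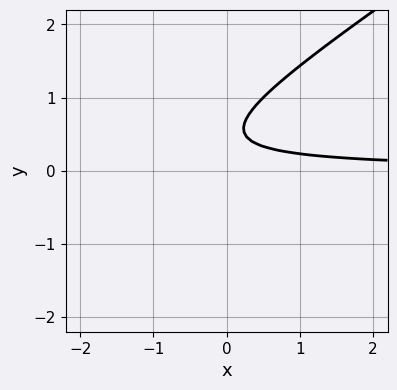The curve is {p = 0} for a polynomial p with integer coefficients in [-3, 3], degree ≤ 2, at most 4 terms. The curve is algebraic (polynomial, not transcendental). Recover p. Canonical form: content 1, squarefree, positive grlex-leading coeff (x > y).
Degree: a generic line meets the curve in up to 2 points, so deg p = 2.
From the visible intercepts: the curve avoids every integer y-axis point in the box; the curve avoids every integer x-axis point in the box.
Fitting integer coefficients to these (and the overall shape) gives p.

2*x*y - 3*y^2 + 3*y - 1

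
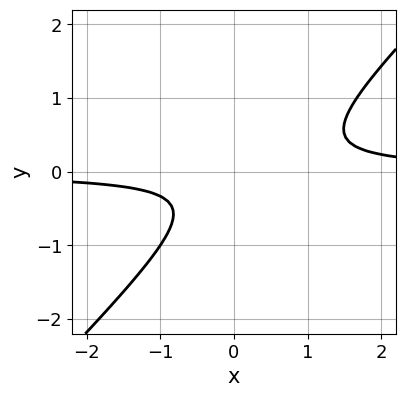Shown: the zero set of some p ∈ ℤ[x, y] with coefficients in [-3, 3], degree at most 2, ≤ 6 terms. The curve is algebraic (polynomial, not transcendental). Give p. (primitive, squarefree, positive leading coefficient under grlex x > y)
3*x*y - 3*y^2 - y - 1

The degree is 2 — no degree-1 curve has this shape.
From the visible intercepts: the curve avoids every integer y-axis point in the box; it misses every integer gridline on the x-axis.
Solving for integer coefficients yields p as stated.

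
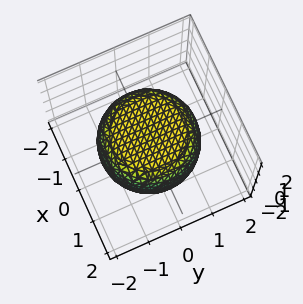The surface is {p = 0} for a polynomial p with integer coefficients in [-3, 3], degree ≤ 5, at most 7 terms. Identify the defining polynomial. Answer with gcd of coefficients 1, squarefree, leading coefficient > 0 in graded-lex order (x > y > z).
x^4 + 2*x^2*y^2 + y^4 - x^2 - y^2 + 2*z^2 - 2

First, degree: a generic line meets the surface in up to 4 points, so deg p = 4.
Then, by symmetry, the z-axis is an axis of rotation, so x and y enter only as x² + y².
Next, observable constraints: the z-axis gridline crossings are at z ∈ {-1, 1}; a circular section at z = 1 has radius exactly 1.
Finally, assembling these constraints gives the stated polynomial.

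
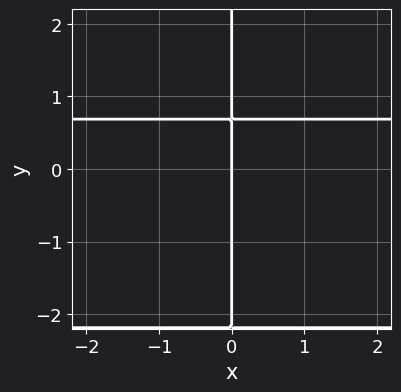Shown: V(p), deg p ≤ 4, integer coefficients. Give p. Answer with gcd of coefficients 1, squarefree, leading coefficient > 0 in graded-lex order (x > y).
1. deg p = 3.
2. From the axis intercepts and sections: one x-axis crossing is at x = 0; the visible y-axis segment lies entirely on the curve.
3. These observations pin down the coefficients.

2*x*y^2 + 3*x*y - 3*x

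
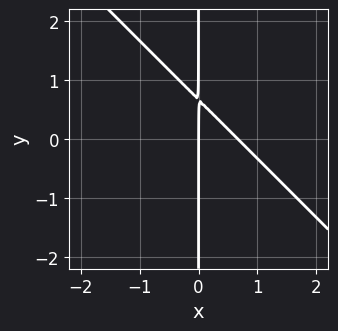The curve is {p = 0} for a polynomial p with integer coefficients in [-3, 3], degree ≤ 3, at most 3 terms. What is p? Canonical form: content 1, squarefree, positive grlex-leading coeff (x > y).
3*x^2 + 3*x*y - 2*x

(a) Degree: a generic line meets the curve in up to 2 points, so deg p = 2.
(b) Observable constraints: one x-axis crossing is at x = 0; every point of the y-axis in the box is on the curve.
(c) The integer polynomial consistent with all of this is the stated p.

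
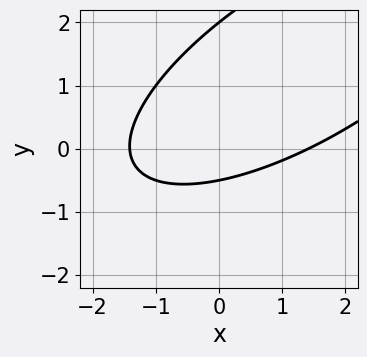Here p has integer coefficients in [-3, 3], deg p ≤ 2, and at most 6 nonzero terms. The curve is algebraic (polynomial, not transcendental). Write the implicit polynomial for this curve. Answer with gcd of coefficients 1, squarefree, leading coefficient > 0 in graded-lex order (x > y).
Degree: a generic line meets the curve in up to 2 points, so deg p = 2.
Observable constraints: it crosses the y-axis at the gridline y = 2.
Matching integer coefficients to the picture gives p.

x^2 - 2*x*y + 2*y^2 - 3*y - 2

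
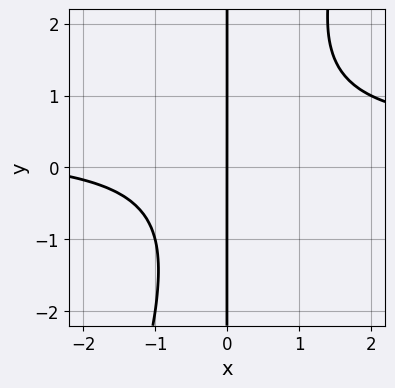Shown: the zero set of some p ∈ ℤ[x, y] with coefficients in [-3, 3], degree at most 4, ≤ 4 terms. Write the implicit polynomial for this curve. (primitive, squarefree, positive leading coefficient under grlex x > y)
3*x^2*y - x*y^2 - x^2 - 3*x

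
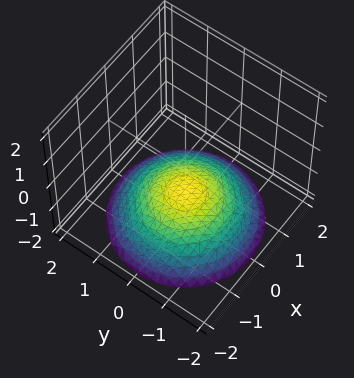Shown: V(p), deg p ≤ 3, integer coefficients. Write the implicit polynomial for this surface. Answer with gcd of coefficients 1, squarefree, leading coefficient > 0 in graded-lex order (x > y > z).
First, degree: a generic line meets the surface in up to 2 points, so deg p = 2.
Next, symmetries: the surface is invariant under rotation about z: p = q(x² + y², z).
Then, observable constraints: it misses every integer gridline on the y-axis; it crosses the z-axis at the gridline z = -1.
Finally, the integer polynomial consistent with all of this is the stated p.

x^2 + y^2 + 3*z + 3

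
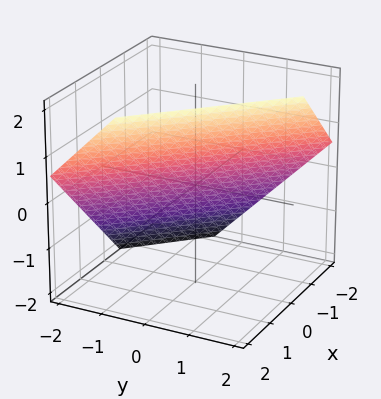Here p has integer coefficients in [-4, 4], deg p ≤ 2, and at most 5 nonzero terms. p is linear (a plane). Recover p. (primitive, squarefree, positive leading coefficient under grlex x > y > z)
1. Degree: the surface is flat (a plane), so deg p = 1.
2. Solving for integer coefficients yields p as stated.

3*x + 3*y - 3*z + 2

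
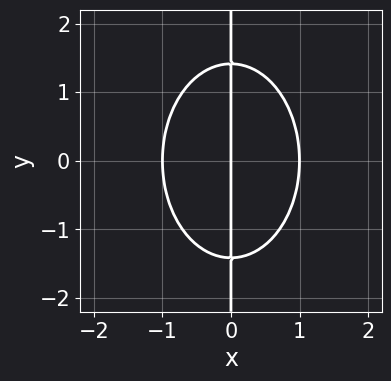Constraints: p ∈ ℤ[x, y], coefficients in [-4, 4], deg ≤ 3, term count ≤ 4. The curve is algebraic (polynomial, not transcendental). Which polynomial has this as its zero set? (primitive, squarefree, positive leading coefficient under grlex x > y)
deg p = 3.
Symmetries: the y ↦ −y reflection is a symmetry, so y appears only in even powers.
Against the integer gridlines: among the integer gridlines, it crosses the x-axis at x ∈ {-1, 0, 1}; every point of the y-axis in the box is on the curve.
Putting this together gives p.

2*x^3 + x*y^2 - 2*x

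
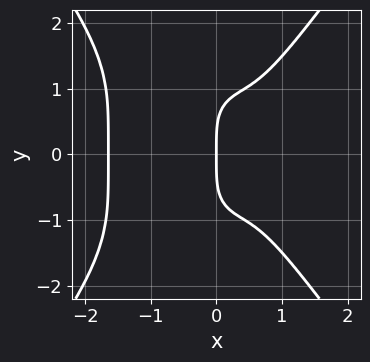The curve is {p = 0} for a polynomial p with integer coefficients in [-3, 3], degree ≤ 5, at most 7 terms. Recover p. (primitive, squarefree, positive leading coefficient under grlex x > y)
3*x^4 - y^4 + 2*x^3 - 3*x^2 + 3*x

First, degree: a generic line meets the curve in up to 4 points, so deg p = 4.
Then, symmetries: the y ↦ −y reflection is a symmetry, so y appears only in even powers.
Then, checking where it meets the axes: it crosses the x-axis at the gridline x = 0; one y-axis crossing is at y = 0.
Finally, these observations pin down the coefficients.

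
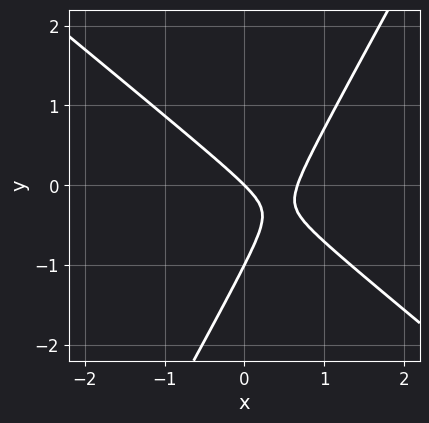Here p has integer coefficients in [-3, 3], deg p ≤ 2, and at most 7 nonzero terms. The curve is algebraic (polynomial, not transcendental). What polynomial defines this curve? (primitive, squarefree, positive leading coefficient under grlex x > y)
3*x^2 + 2*x*y - 2*y^2 - 2*x - 2*y

Degree: the shape is more complex than any degree-1 curve, so deg p = 2.
From the axis intercepts and sections: among the integer gridlines, it crosses the y-axis at y ∈ {-1, 0}; it meets the x-axis at x = 0 (among the integer gridlines).
Solving for integer coefficients yields p as stated.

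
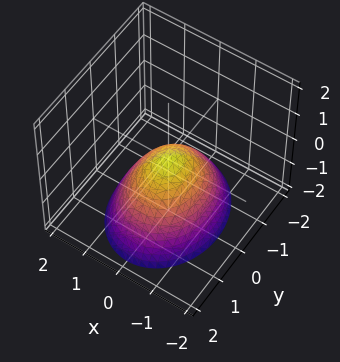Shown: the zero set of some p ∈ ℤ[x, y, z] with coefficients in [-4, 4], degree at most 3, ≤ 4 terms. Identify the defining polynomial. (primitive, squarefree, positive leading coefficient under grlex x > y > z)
3*x^2 + 2*y^2 + 3*z

1. The degree is 2 — a single bowl opening along one axis; a quadric.
2. Symmetries: the x ↦ −x reflection is a symmetry, so x appears only in even powers; the y ↦ −y reflection is a symmetry, so y appears only in even powers.
3. Checking where it meets the axes: one x-axis crossing is at x = 0; one y-axis crossing is at y = 0; one z-axis crossing is at z = 0.
4. Fitting integer coefficients to these (and the overall shape) gives p.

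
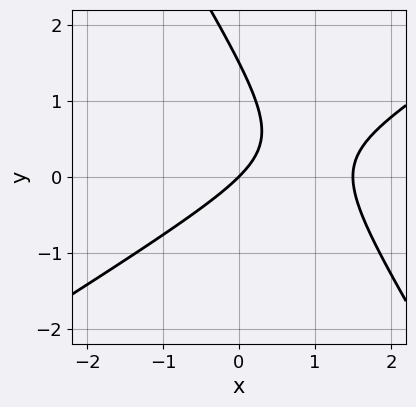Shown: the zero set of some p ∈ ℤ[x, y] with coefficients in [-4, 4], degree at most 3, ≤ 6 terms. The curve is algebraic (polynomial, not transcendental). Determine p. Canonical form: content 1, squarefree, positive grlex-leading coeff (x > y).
2*x^2 - 2*x*y - 2*y^2 - 3*x + 3*y

1. The degree is 2 — the shape is more complex than any degree-1 curve.
2. Reading off the gridlines: it meets the y-axis at y = 0 (among the integer gridlines); it meets the x-axis at x = 0 (among the integer gridlines).
3. Putting this together gives p.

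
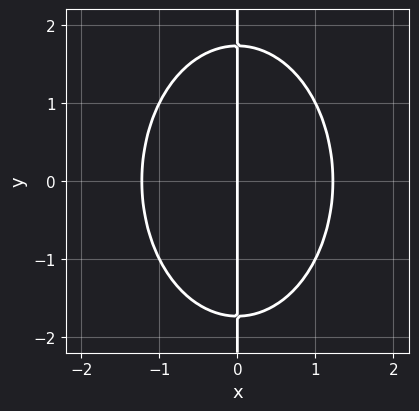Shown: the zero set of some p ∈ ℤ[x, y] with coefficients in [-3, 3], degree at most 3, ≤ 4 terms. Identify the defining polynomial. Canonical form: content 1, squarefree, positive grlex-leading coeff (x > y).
2*x^3 + x*y^2 - 3*x

The degree is 3 — no degree-2 curve has this shape.
Symmetries: the y ↦ −y reflection is a symmetry, so y appears only in even powers.
Observable constraints: every point of the y-axis in the box is on the curve; it crosses the x-axis at the gridline x = 0.
Together with the visible shape, these determine p as stated.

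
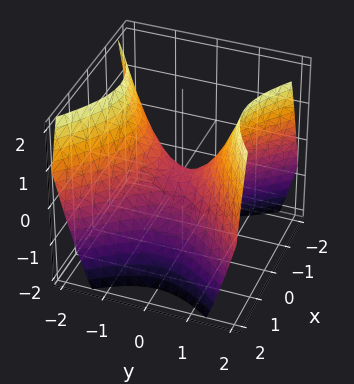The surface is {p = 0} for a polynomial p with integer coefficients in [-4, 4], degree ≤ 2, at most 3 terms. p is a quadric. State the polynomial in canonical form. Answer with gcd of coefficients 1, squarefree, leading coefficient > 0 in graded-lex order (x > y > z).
1. deg p = 2.
2. Symmetries: the x ↦ −x reflection is a symmetry, so x appears only in even powers; mirror symmetry y ↦ −y ⇒ only even powers of y.
3. Observable constraints: it crosses the y-axis at the gridline y = 0; one z-axis crossing is at z = 0; it meets the x-axis at x = 0 (among the integer gridlines).
4. The integer polynomial consistent with all of this is the stated p.

x^2 - y^2 + z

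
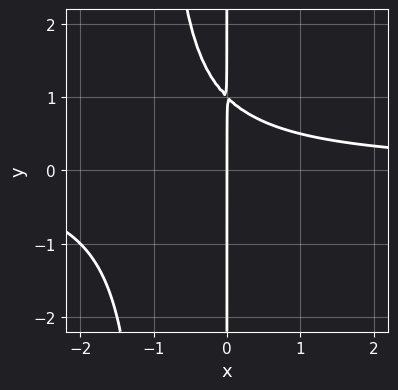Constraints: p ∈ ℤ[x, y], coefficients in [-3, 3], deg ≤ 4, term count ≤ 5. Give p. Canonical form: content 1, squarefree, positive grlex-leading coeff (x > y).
x^2*y + x*y - x

1. The degree is 3 — a generic line meets the curve in up to 3 points.
2. From the axis intercepts and sections: it meets the x-axis at x = 0 (among the integer gridlines); the visible y-axis segment lies entirely on the curve.
3. These observations pin down the coefficients.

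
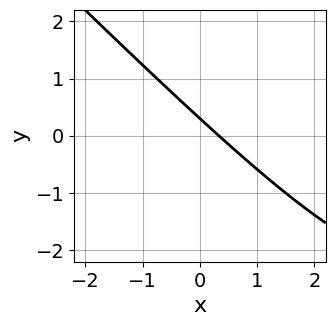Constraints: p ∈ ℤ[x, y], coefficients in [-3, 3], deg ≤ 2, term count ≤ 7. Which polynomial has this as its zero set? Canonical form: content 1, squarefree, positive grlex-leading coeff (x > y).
First, degree: a generic line meets the curve in up to 2 points, so deg p = 2.
Finally, solving for integer coefficients yields p as stated.

x*y + y^2 + 3*x + 3*y - 1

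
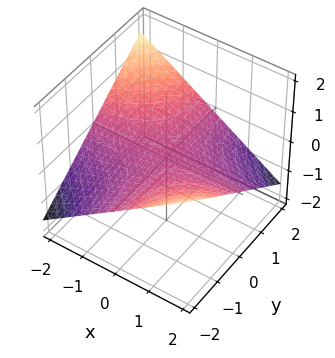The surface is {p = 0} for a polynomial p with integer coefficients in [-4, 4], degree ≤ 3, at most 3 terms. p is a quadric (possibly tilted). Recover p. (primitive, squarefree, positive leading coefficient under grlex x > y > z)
The degree is 2 — no degree-1 surface has this shape.
Checking where it meets the axes: the visible x-axis segment lies entirely on the surface; it meets the z-axis at z = 0 (among the integer gridlines); the visible y-axis segment lies entirely on the surface.
Putting this together gives p.

x*y + 3*z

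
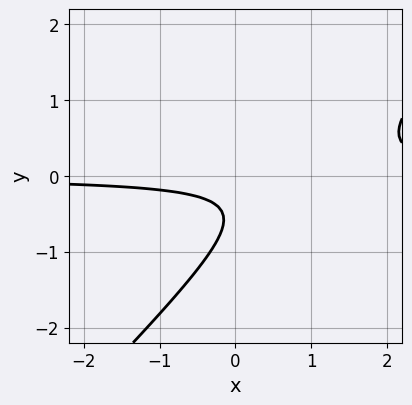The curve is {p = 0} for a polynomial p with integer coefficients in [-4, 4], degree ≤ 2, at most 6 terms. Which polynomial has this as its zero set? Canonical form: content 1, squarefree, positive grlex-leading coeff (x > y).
First, the degree is 2 — the shape is more complex than any degree-1 curve.
Next, observable constraints: it misses every integer gridline on the y-axis; no x-intercept at any integer in the box.
Finally, together with the visible shape, these determine p as stated.

3*x*y - 3*y^2 - 3*y - 1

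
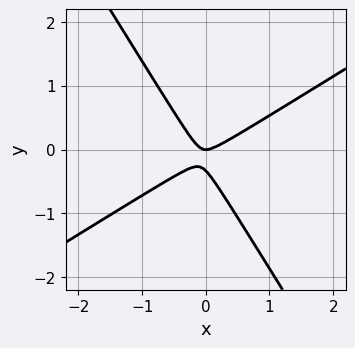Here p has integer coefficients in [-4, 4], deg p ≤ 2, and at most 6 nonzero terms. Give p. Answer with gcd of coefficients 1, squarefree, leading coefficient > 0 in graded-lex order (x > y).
3*x^2 - 3*x*y - 3*y^2 - y

deg p = 2.
Observable constraints: one y-axis crossing is at y = 0; it meets the x-axis at x = 0 (among the integer gridlines).
Together with the visible shape, these determine p as stated.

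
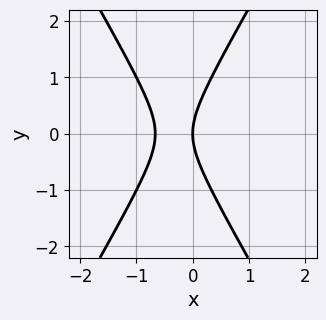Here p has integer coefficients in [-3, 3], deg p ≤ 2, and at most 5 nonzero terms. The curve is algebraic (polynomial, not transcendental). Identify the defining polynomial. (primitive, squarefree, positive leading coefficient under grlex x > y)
3*x^2 - y^2 + 2*x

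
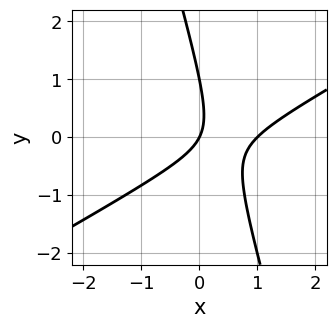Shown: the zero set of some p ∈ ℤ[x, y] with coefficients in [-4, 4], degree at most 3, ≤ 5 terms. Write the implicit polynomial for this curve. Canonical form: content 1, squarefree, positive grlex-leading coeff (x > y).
2*x^2 - 3*x*y - y^2 - 2*x + y

(a) The degree is 2 — no degree-1 curve has this shape.
(b) Checking where it meets the axes: the x-axis gridline crossings are at x ∈ {0, 1}; among the integer gridlines, it crosses the y-axis at y ∈ {0, 1}.
(c) Matching integer coefficients to the picture gives p.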